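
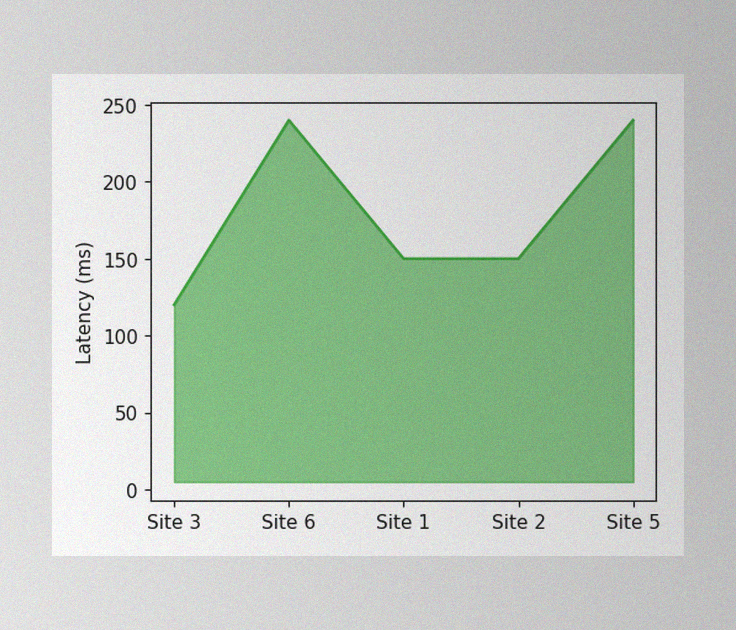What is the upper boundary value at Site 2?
The image has some photo noise and uneven lighting. At Site 2 the upper boundary is at 150ms.

150ms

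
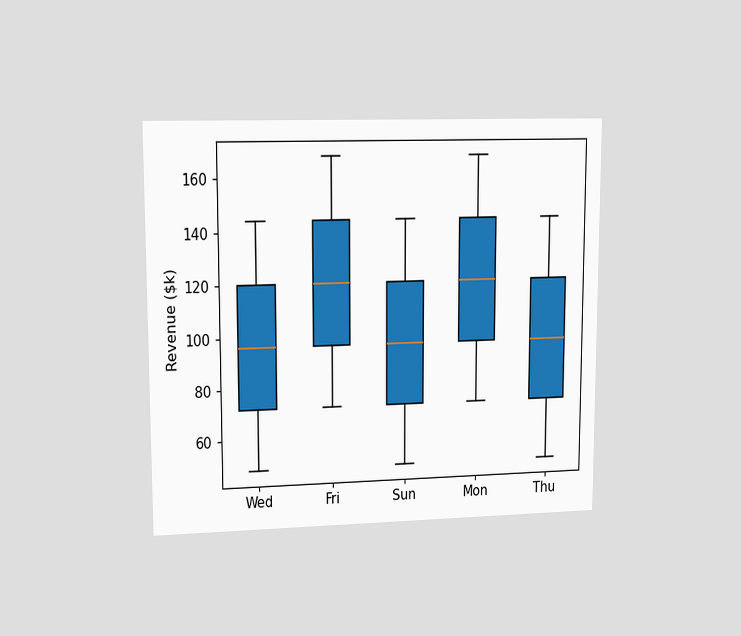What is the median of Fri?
The chart is viewed at a slight angle. The median line in the Fri box sits at $120k.

$120k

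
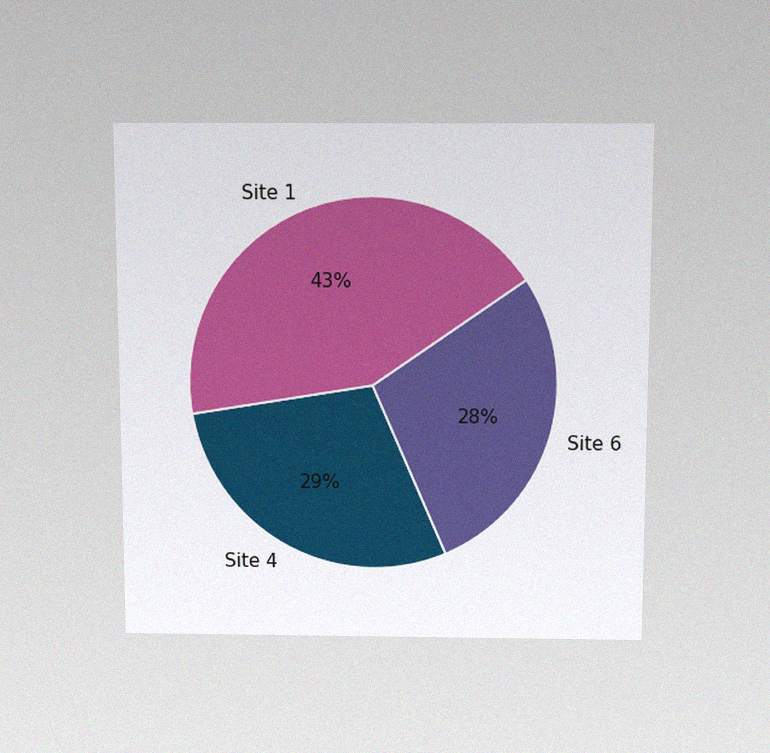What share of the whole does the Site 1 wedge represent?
43%

The chart is viewed slightly from above, with some photo noise. The Site 1 slice takes up 43% of the pie.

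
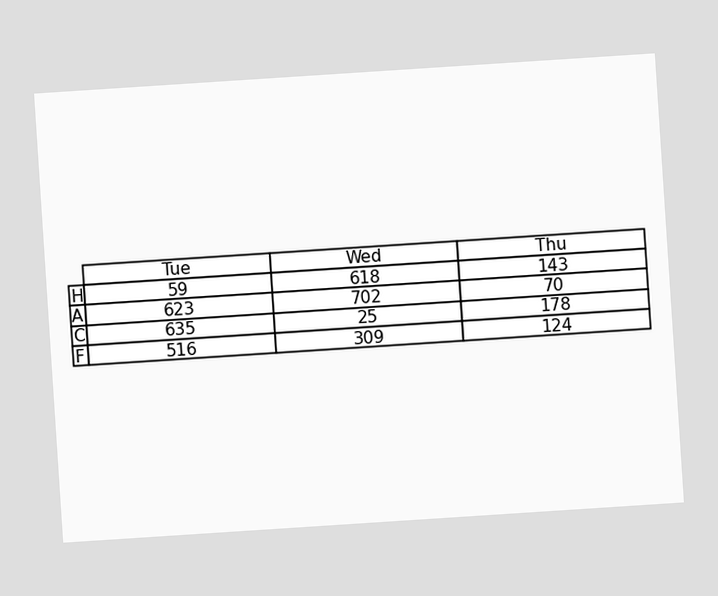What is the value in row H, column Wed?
The chart is tilted about 4° counter-clockwise. The (H, Wed) cell reads 618.

618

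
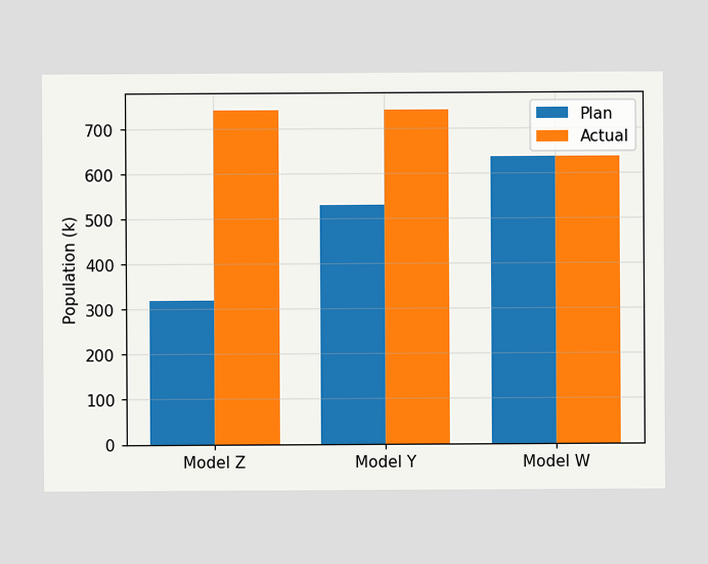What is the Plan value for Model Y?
530k

The Plan bar at Model Y reaches 530k on the y-axis.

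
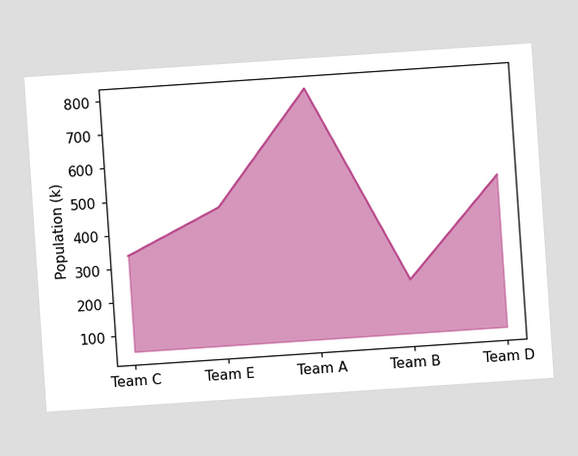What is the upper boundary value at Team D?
504k

The chart is tilted about 4° counter-clockwise. At Team D the upper boundary is at 504k.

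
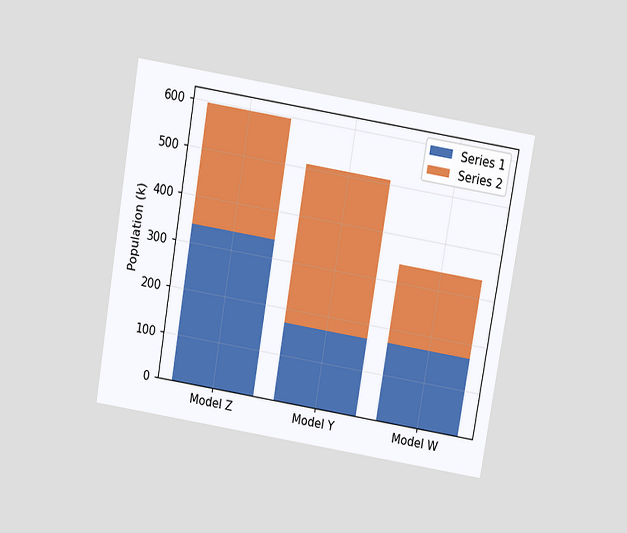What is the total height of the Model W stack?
340k

The chart is tilted about 9° clockwise and viewed slightly from above. The Model W stack's top reaches 340k on the y-axis.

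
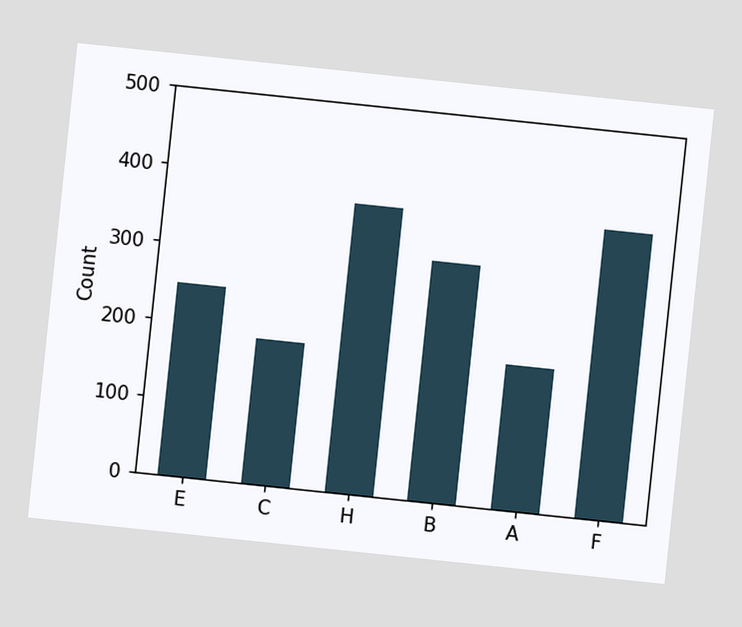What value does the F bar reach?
The chart is tilted about 6° clockwise. Reading along the chart's y-axis, the F bar reaches 372.

372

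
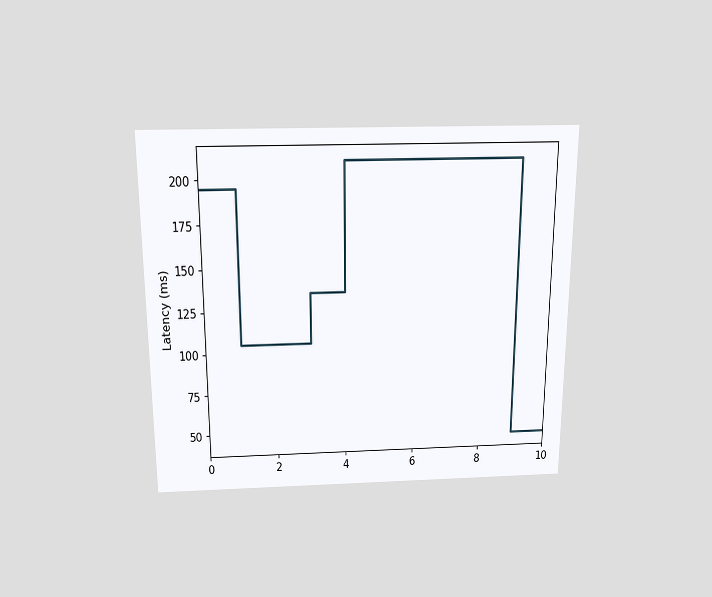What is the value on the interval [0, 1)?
195ms

The chart is viewed slightly from above. On [0, 1) the step sits at 195ms.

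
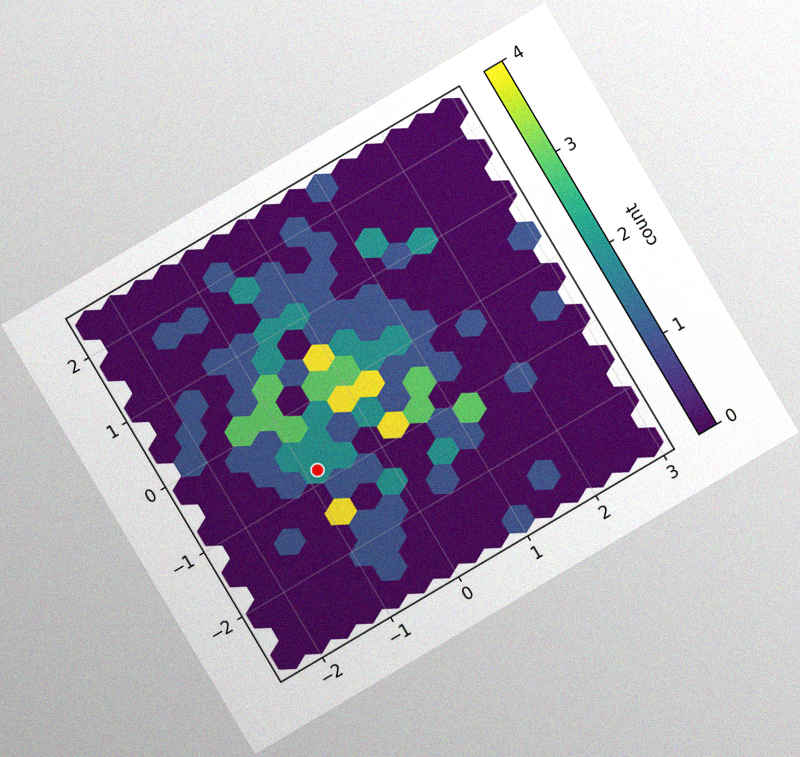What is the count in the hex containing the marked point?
The chart is tilted about 31° counter-clockwise, with some photo noise. The marked hex reads 2 on the colorbar.

2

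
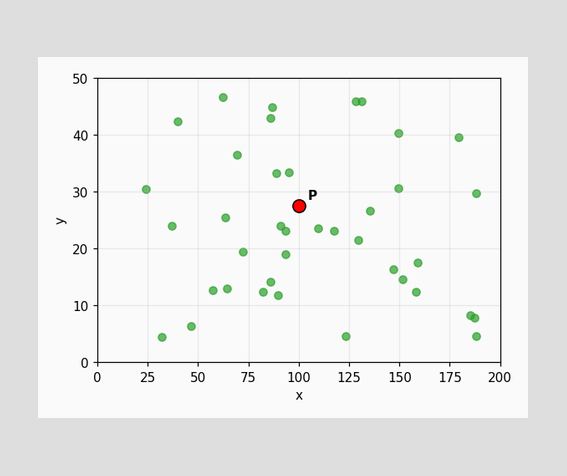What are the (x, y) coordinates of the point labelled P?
(100, 27.5)

Following the gridlines from P to each axis, P sits at (100, 27.5).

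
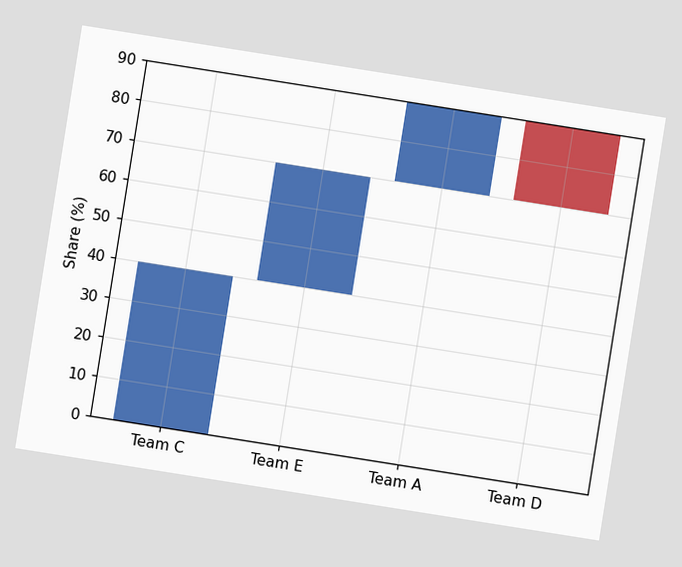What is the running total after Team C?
The chart is tilted about 9° clockwise. After Team C the running total reaches 40%.

40%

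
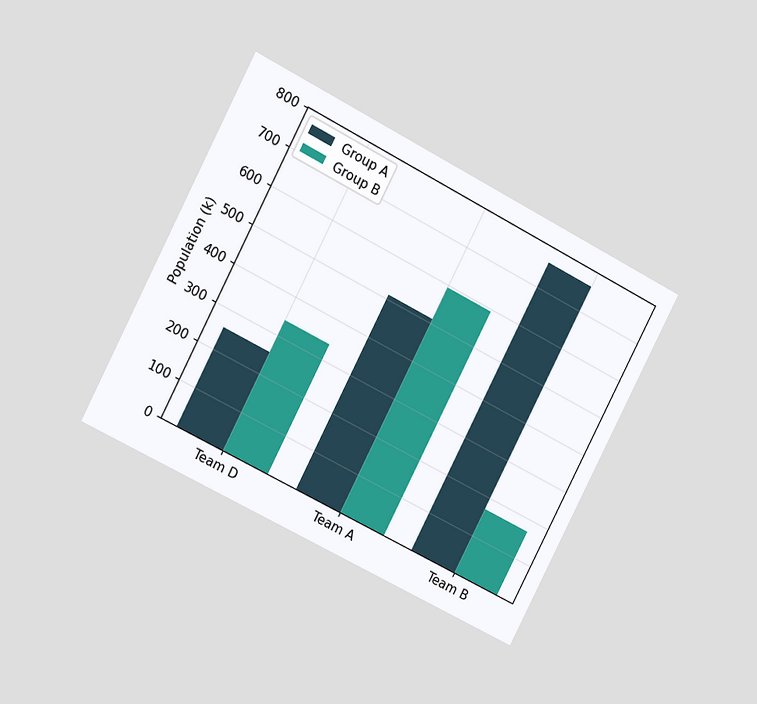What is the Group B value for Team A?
595k

The chart is tilted about 27° clockwise and viewed at a slight angle. The Group B bar at Team A reaches 595k on the y-axis.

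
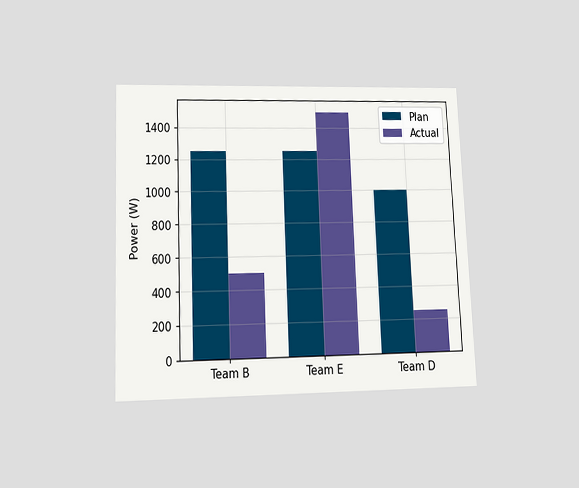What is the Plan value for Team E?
The chart is tilted about 2° counter-clockwise and viewed slightly from below. The Plan bar at Team E reaches 1250W on the y-axis.

1250W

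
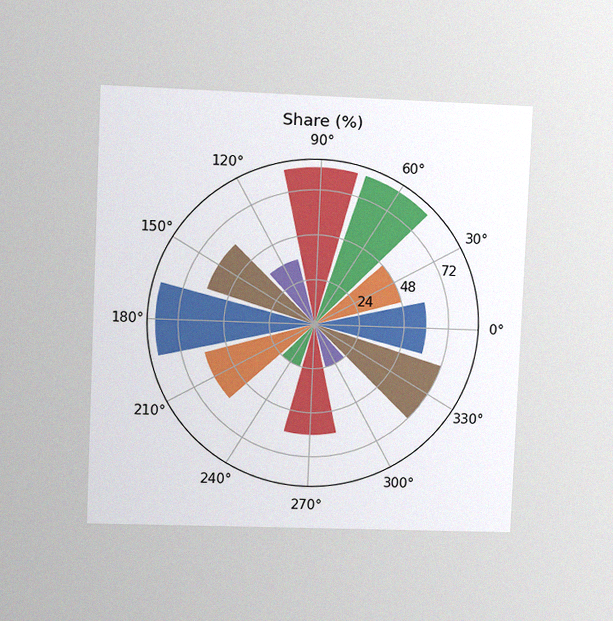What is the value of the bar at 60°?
The chart is tilted about 2° clockwise and viewed at a slight angle, with some photo noise. The bar at 60° reaches 84% on the radial axis.

84%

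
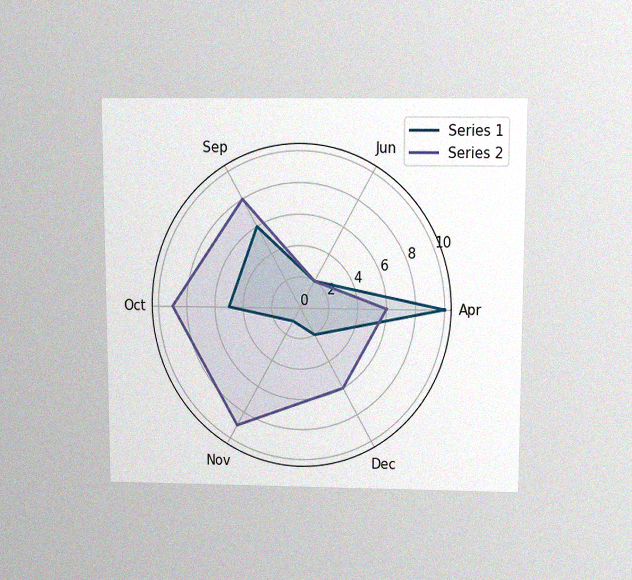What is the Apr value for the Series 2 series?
6

The chart is viewed slightly from above, with some photo noise. On the Apr axis, Series 2 reaches 6.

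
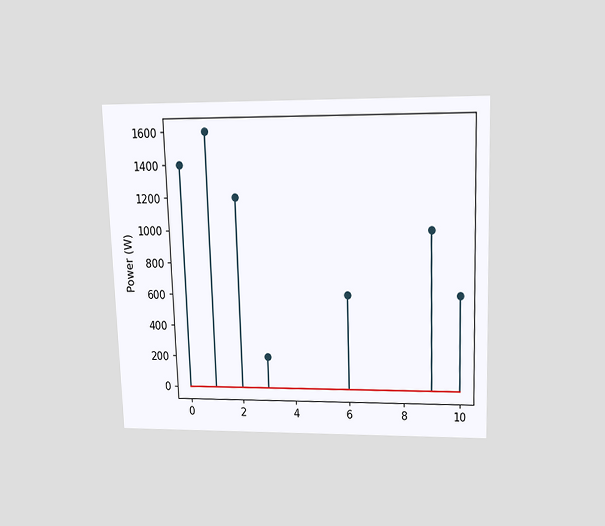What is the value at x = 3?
The chart is viewed slightly from above. The stem at x=3 reaches 200W.

200W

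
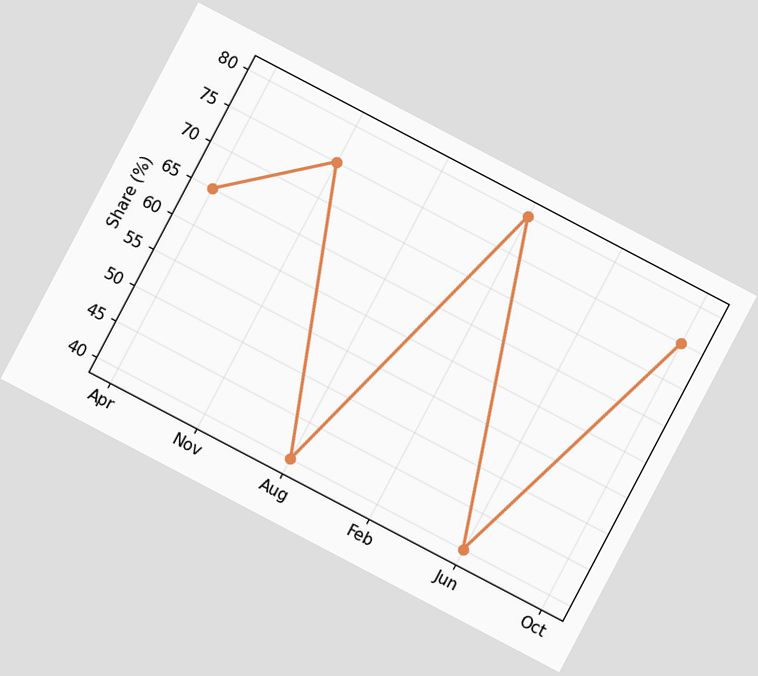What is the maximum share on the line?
80%

The chart is tilted about 28° clockwise. The highest point is at Feb, and reading across to the y-axis gives 80%.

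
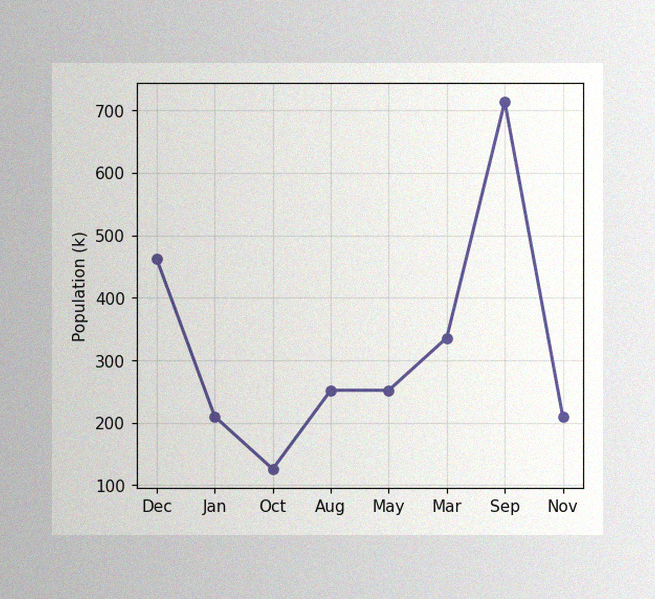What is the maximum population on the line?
The image has some photo noise and uneven lighting. The highest point is at Sep, and reading across to the y-axis gives 714k.

714k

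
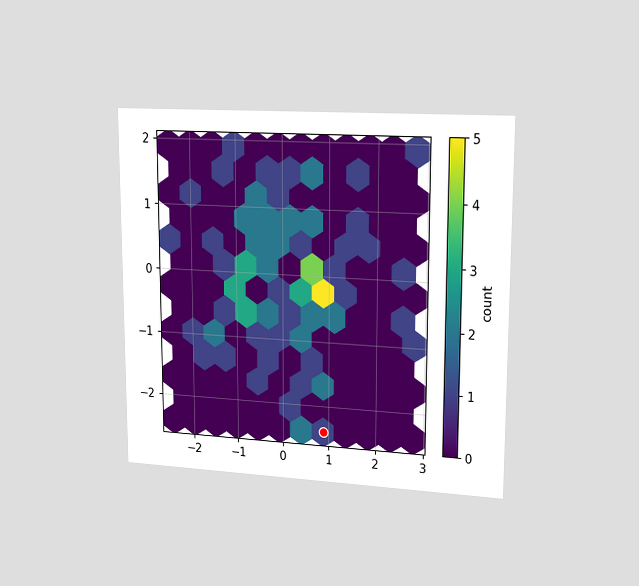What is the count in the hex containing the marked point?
The chart is viewed slightly from the right. The marked hex reads 1 on the colorbar.

1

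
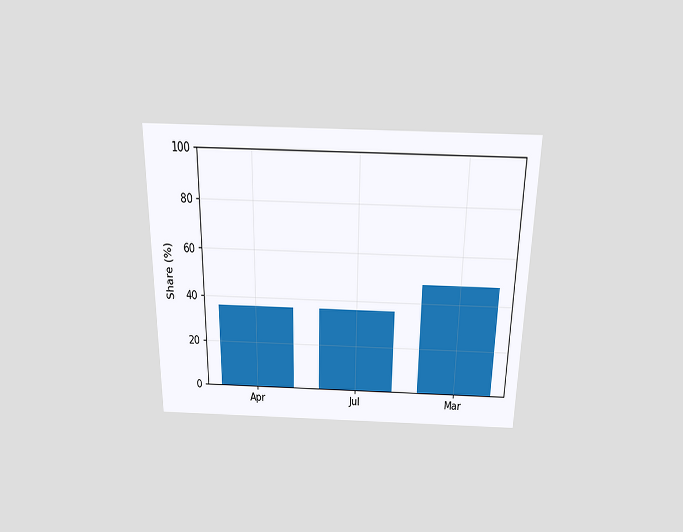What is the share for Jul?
36%

The chart is viewed slightly from above. Reading along the chart's y-axis, the Jul bar reaches 36%.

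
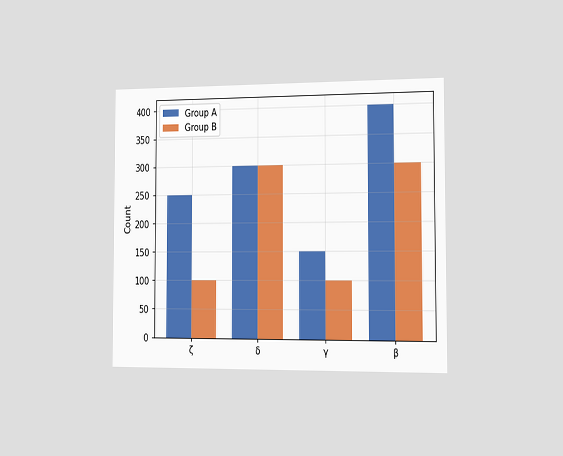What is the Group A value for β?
The chart is viewed slightly from the right. The Group A bar at β reaches 400 on the y-axis.

400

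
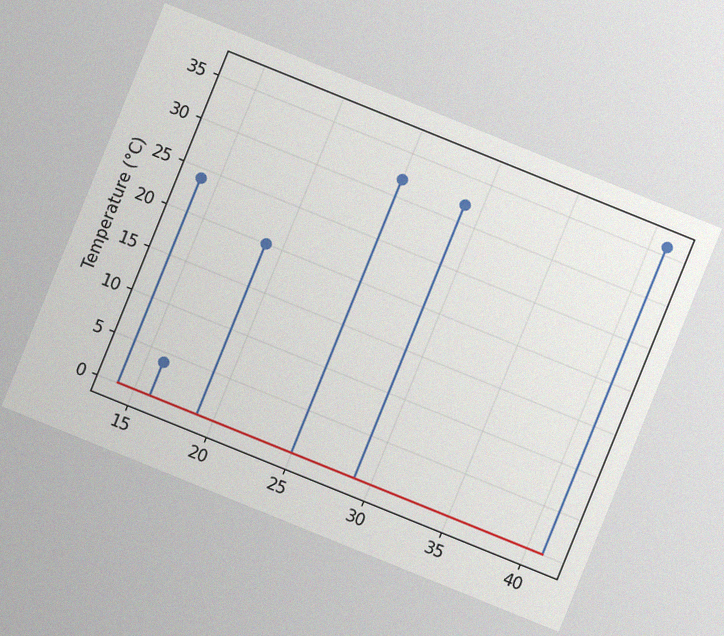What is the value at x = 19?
The chart is tilted about 22° clockwise, with some photo noise. The stem at x=19 reaches 20°C.

20°C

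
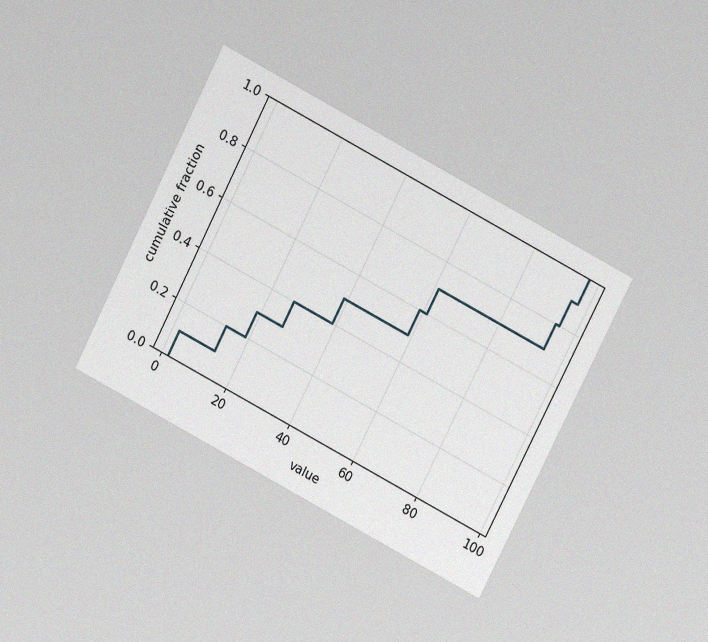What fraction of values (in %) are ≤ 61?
70%

The chart is tilted about 27° clockwise and viewed at a slight angle, with some photo noise. At x=61 the ECDF step is at 70%.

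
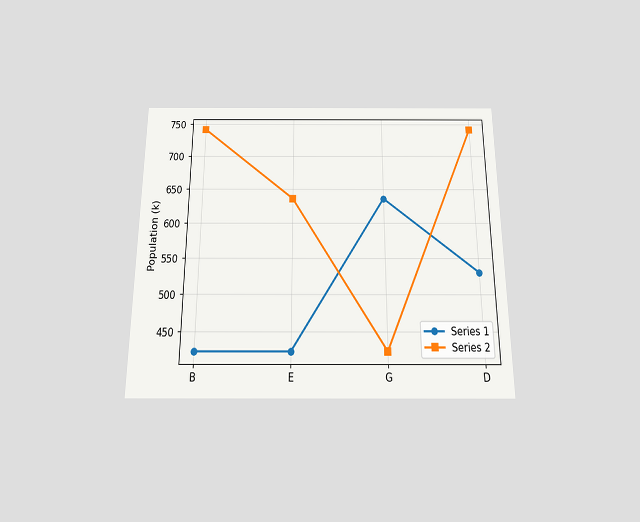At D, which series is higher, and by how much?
Series 2, by 212k

The chart is viewed slightly from below. At D, Series 2 sits above the other line by 212k.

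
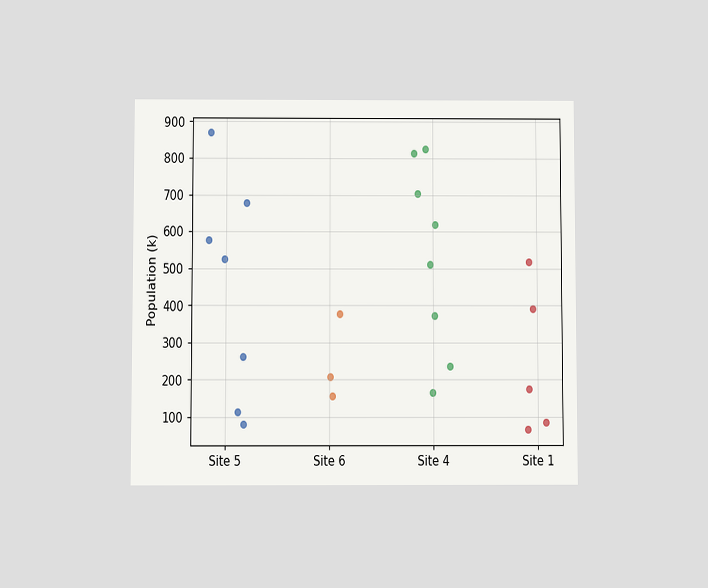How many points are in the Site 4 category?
The chart is viewed slightly from below. Counting the markers in the Site 4 column gives 8.

8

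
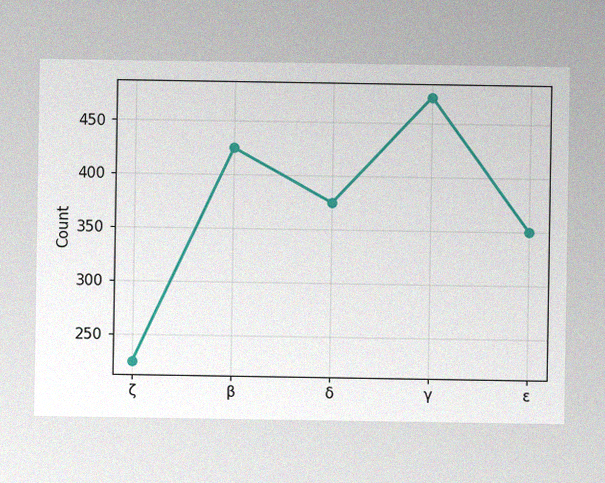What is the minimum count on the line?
225

The image has some photo noise and uneven lighting. The lowest point is at ζ, and reading across to the y-axis gives 225.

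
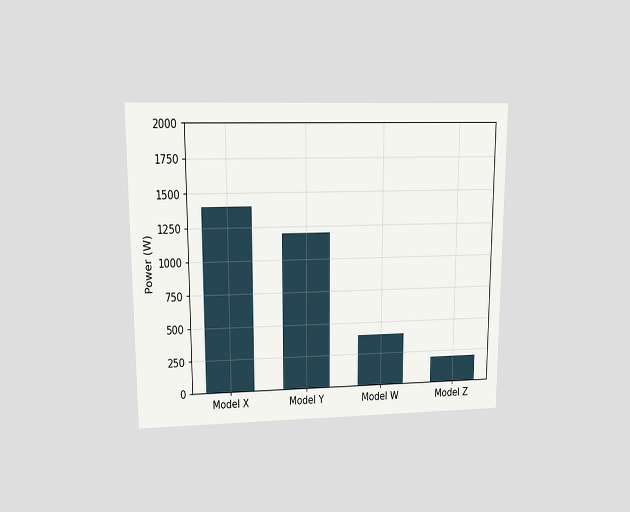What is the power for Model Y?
1200W

The chart is viewed at a slight angle. Reading along the chart's y-axis, the Model Y bar reaches 1200W.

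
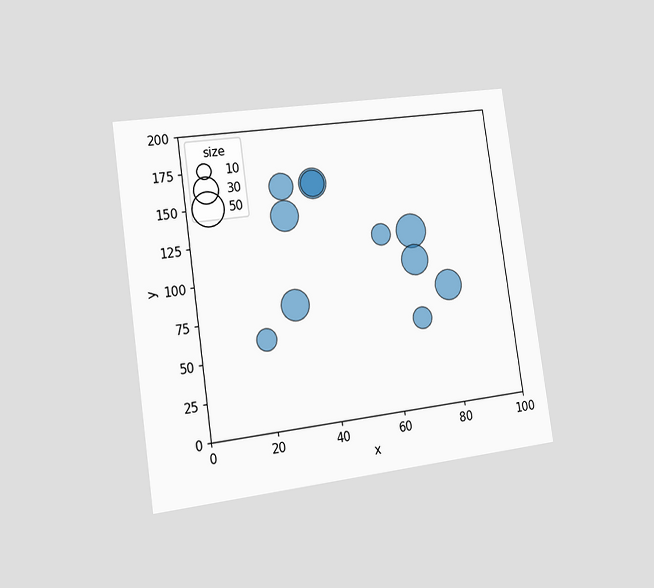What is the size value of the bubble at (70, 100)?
The chart is tilted about 8° counter-clockwise and viewed slightly from the left. Matching the bubble at (70, 100) against the size legend gives 40.

40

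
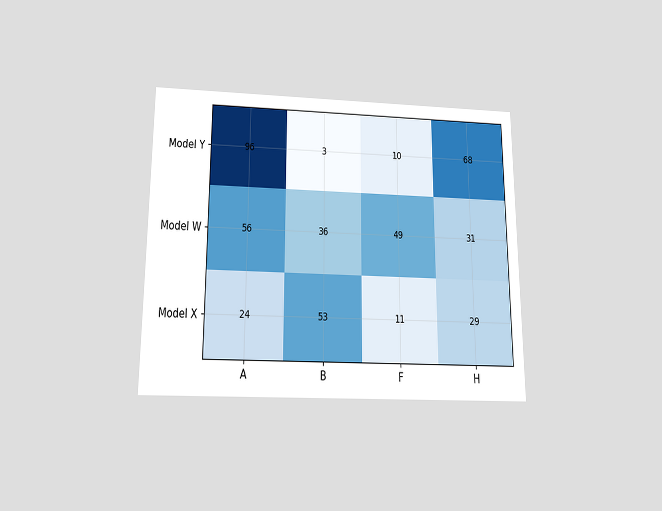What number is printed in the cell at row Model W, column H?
The chart is viewed slightly from below. The (Model W, H) cell reads 31.

31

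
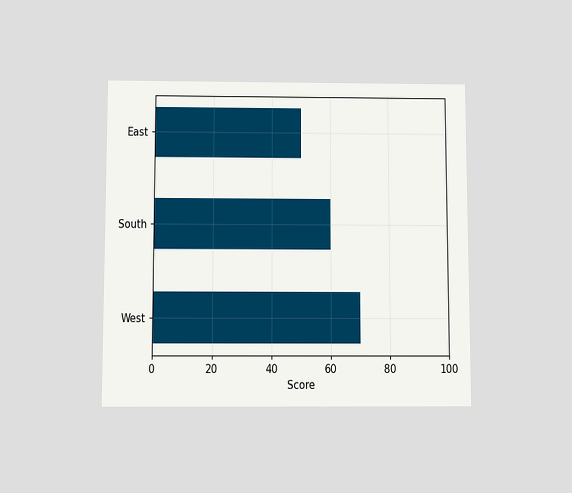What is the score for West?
The chart is viewed slightly from below. Reading along the chart's x-axis, the West bar reaches 70.

70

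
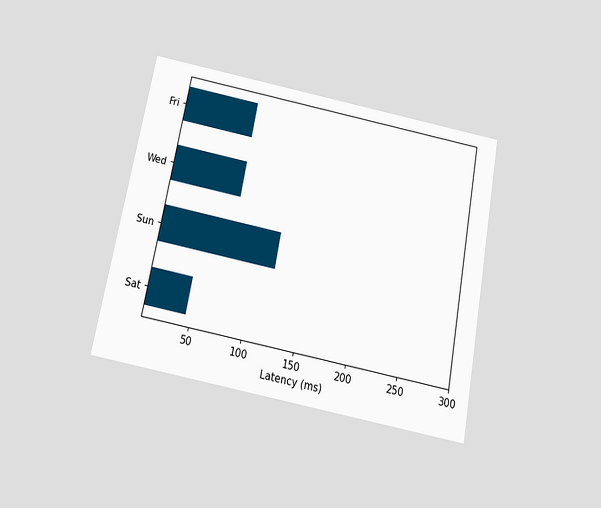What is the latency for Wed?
75ms

The chart is tilted about 11° clockwise and viewed slightly from below. Reading along the chart's x-axis, the Wed bar reaches 75ms.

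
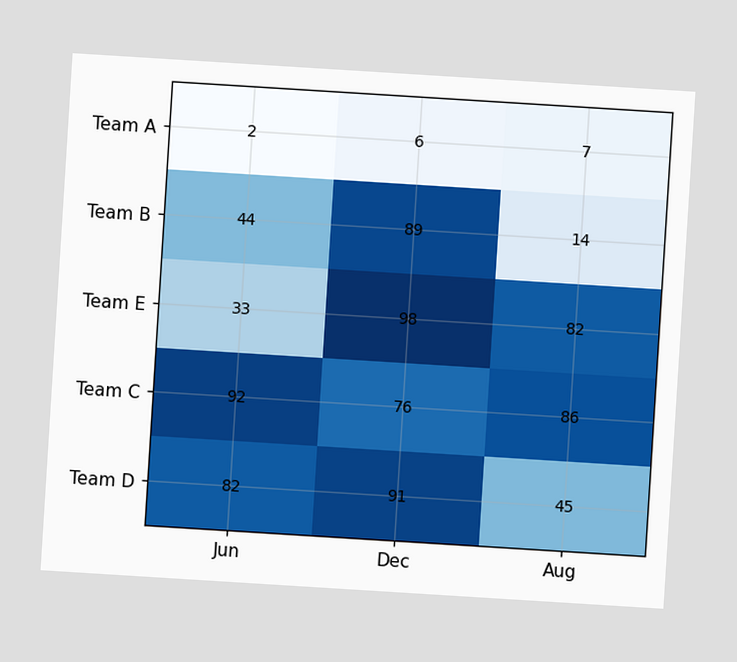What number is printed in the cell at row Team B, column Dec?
89

The chart is tilted about 4° clockwise. The (Team B, Dec) cell reads 89.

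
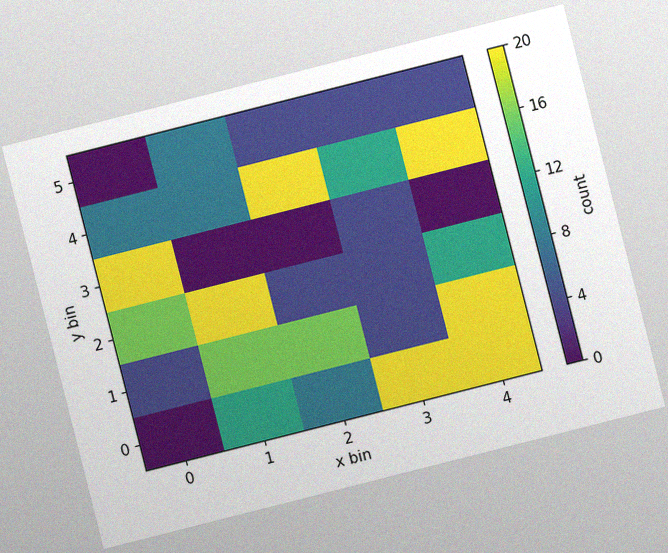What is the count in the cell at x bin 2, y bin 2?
The chart is tilted about 14° counter-clockwise, with some photo noise. Matching the cell (2, 2) against the colorbar gives 4.

4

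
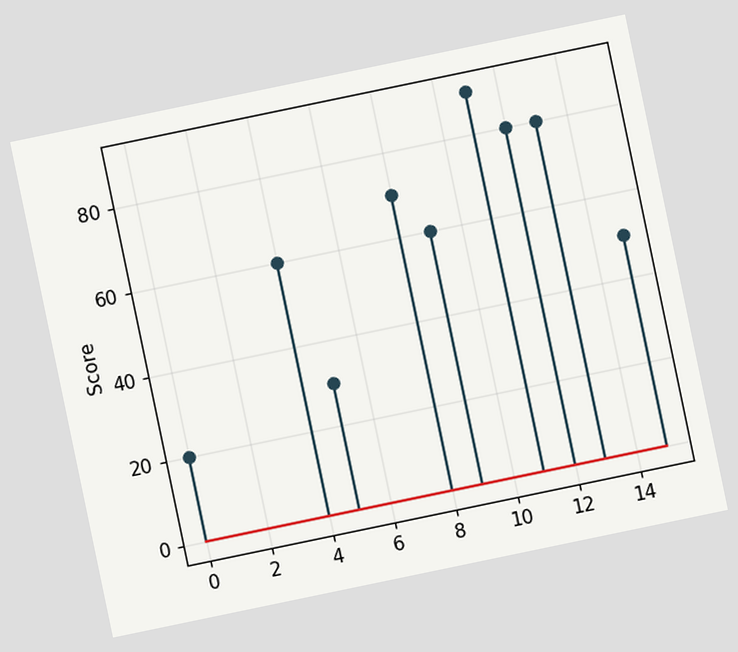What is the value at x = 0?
The chart is tilted about 12° counter-clockwise. The stem at x=0 reaches 20.

20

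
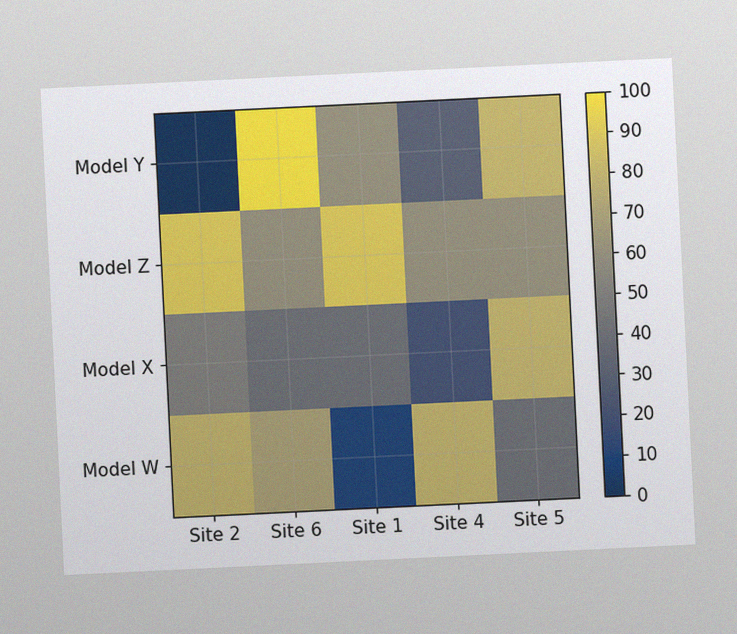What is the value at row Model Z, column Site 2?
90

The chart is tilted about 3° counter-clockwise, with some photo noise. Matching cell (Model Z, Site 2) against the colorbar gives 90.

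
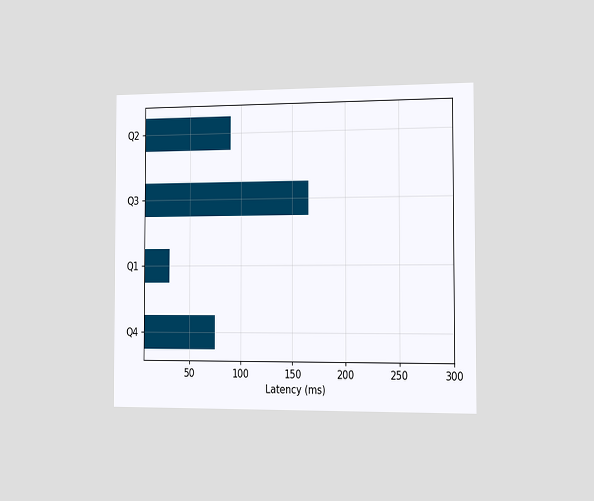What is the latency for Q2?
90ms

The chart is viewed slightly from the right. Reading along the chart's x-axis, the Q2 bar reaches 90ms.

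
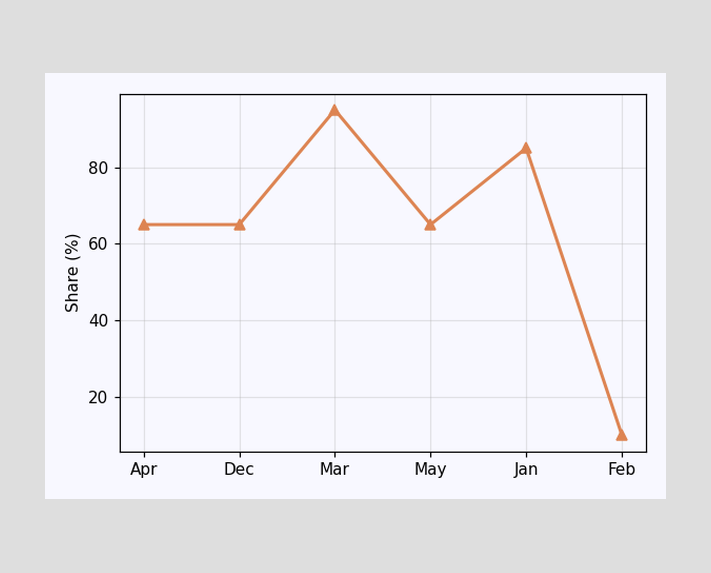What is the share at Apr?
65%

At Apr, the line is at 65%.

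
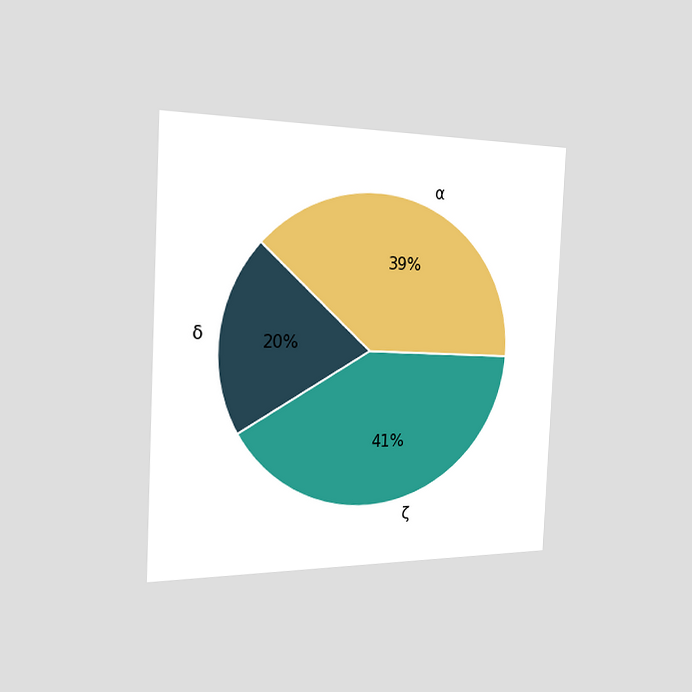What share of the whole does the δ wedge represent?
20%

The chart is tilted about 3° clockwise and viewed slightly from the left. The δ slice takes up 20% of the pie.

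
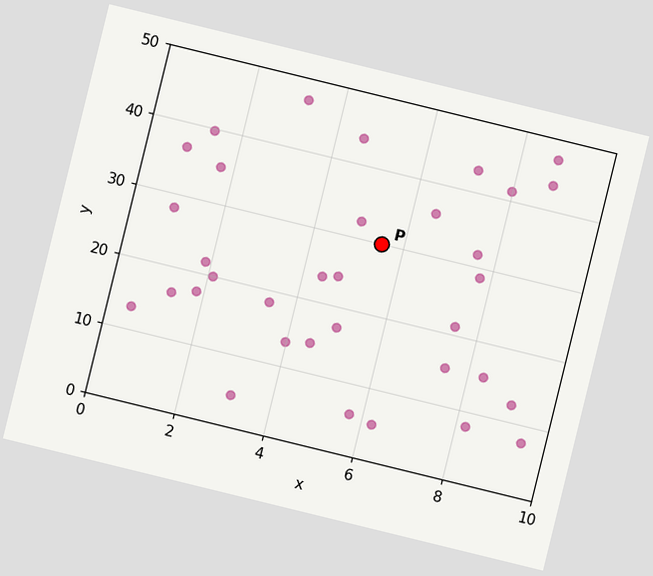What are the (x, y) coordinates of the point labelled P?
The chart is tilted about 14° clockwise. Following the gridlines from P to each axis, P sits at (5.5, 30).

(5.5, 30)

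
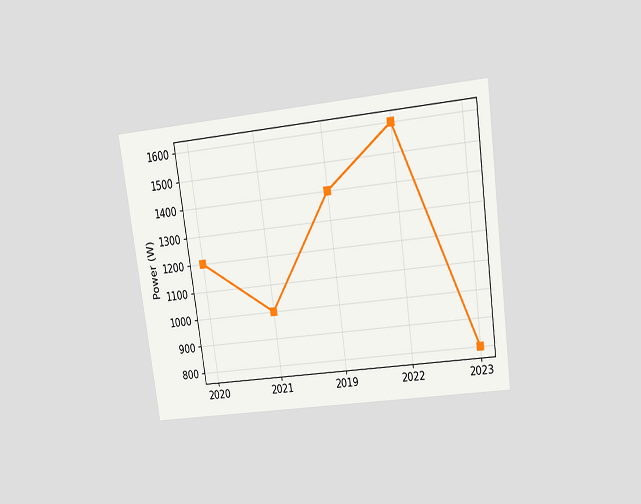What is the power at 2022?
The chart is tilted about 8° counter-clockwise and viewed slightly from above. At 2022, the line is at 1600W.

1600W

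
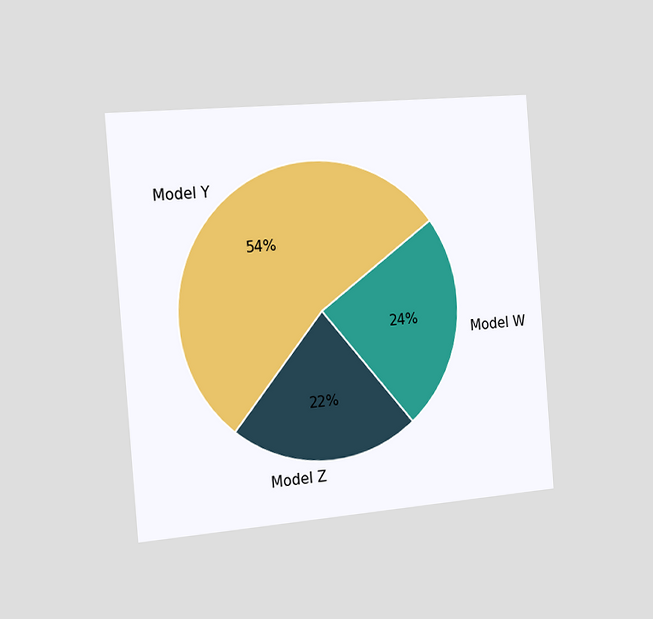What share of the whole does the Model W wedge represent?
The chart is tilted about 5° counter-clockwise and viewed slightly from the left. The Model W slice takes up 24% of the pie.

24%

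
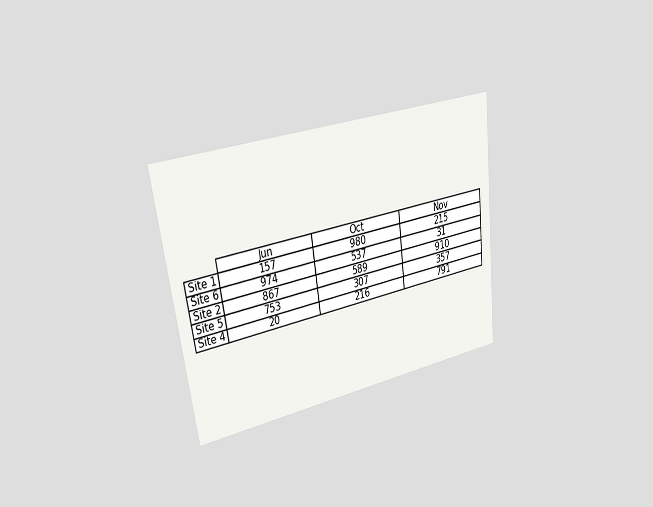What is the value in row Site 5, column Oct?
The chart is tilted about 7° counter-clockwise and viewed slightly from the left. The (Site 5, Oct) cell reads 307.

307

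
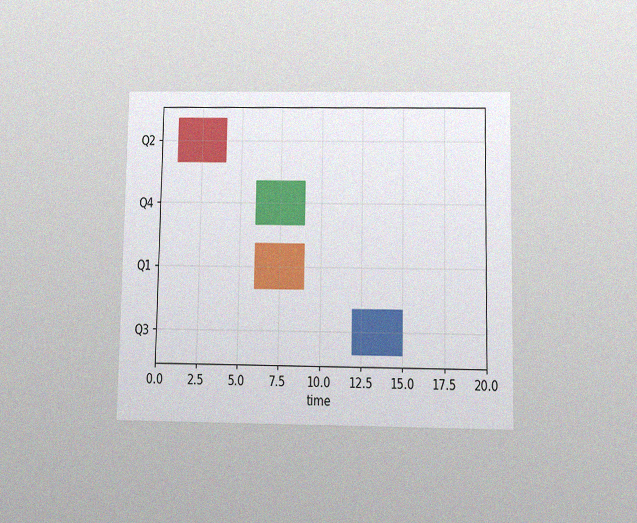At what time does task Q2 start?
The chart is viewed slightly from below, with some photo noise. The Q2 bar begins at t=1.

1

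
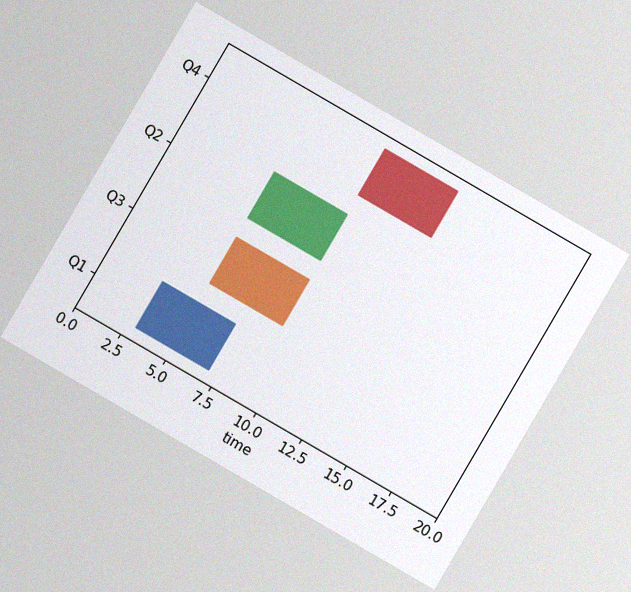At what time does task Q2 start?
5

The chart is tilted about 30° clockwise, with some photo noise. The Q2 bar begins at t=5.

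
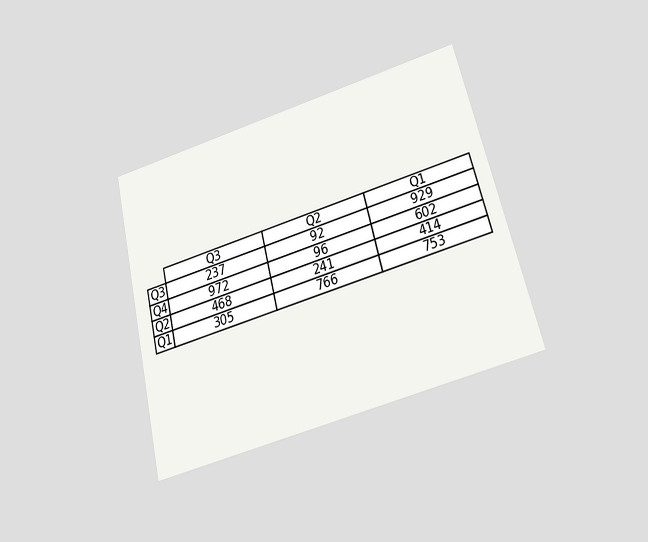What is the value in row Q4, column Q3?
972

The chart is tilted about 14° counter-clockwise and viewed slightly from below. The (Q4, Q3) cell reads 972.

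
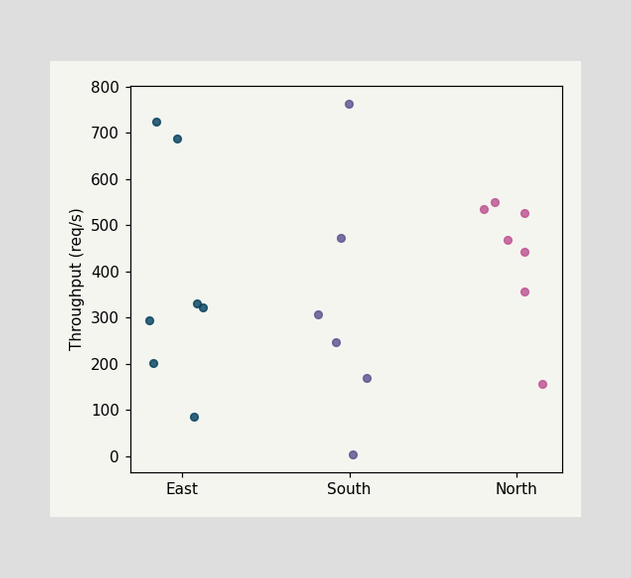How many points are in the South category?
Counting the markers in the South column gives 6.

6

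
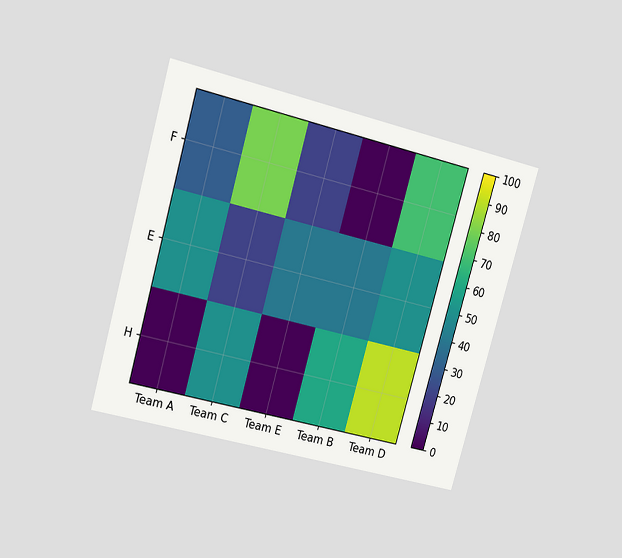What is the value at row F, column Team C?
80

The chart is tilted about 16° clockwise and viewed at a slight angle. Matching cell (F, Team C) against the colorbar gives 80.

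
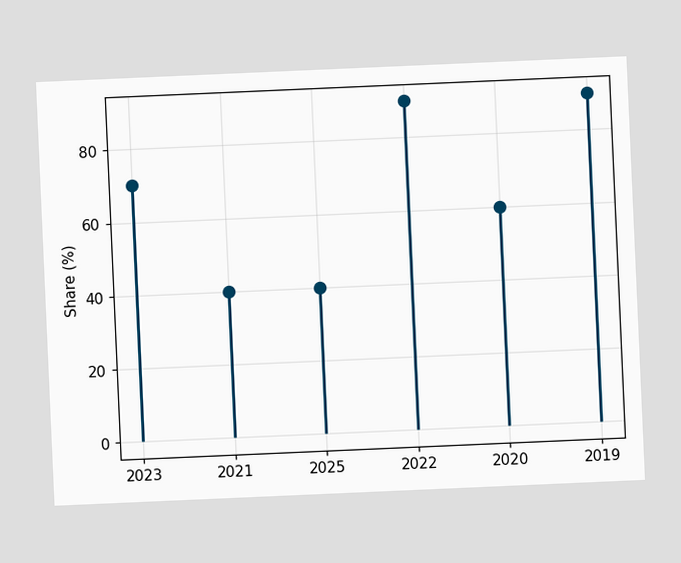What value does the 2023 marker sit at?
The chart is tilted about 3° counter-clockwise. The 2023 marker sits at 70%.

70%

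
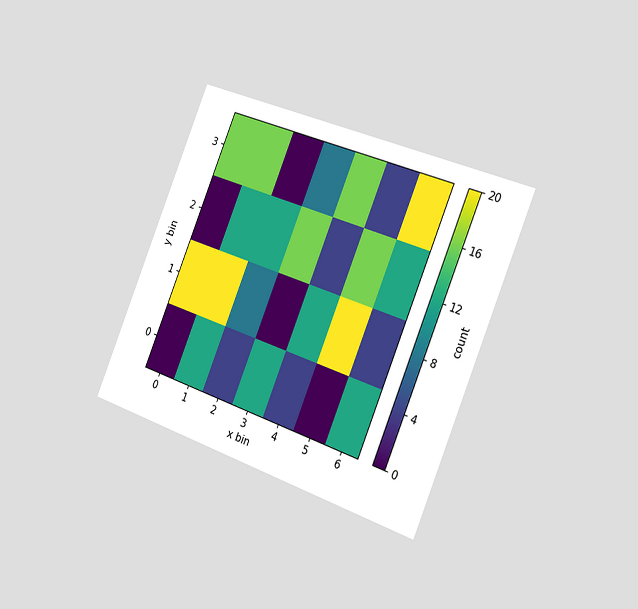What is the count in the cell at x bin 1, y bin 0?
12

The chart is tilted about 22° clockwise and viewed slightly from the right. Matching the cell (1, 0) against the colorbar gives 12.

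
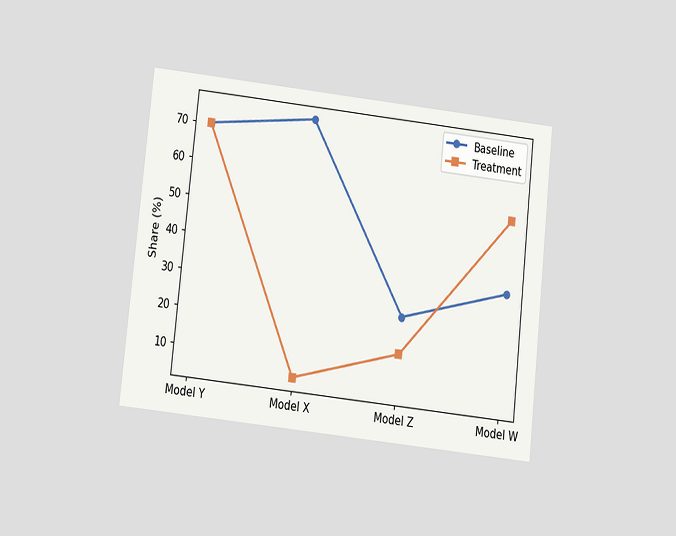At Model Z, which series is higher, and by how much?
The chart is tilted about 6° clockwise and viewed slightly from below. At Model Z, Baseline sits above the other line by 10%.

Baseline, by 10%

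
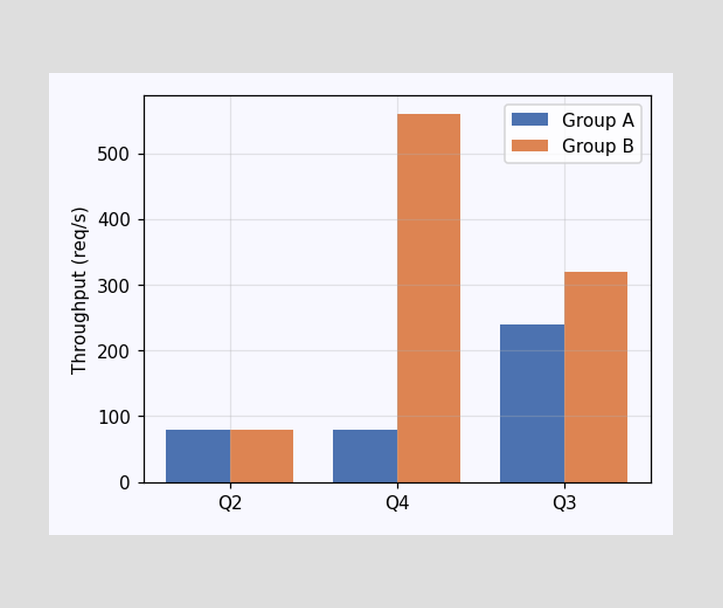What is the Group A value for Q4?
80req/s

The Group A bar at Q4 reaches 80req/s on the y-axis.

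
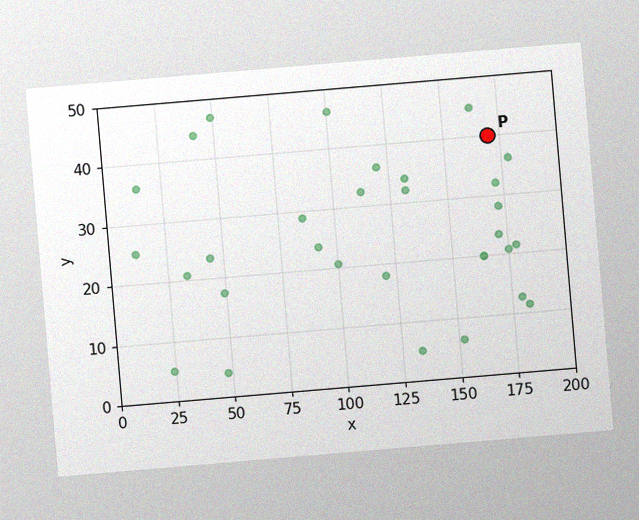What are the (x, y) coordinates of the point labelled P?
The chart is tilted about 5° counter-clockwise, with some photo noise. Following the gridlines from P to each axis, P sits at (170, 40).

(170, 40)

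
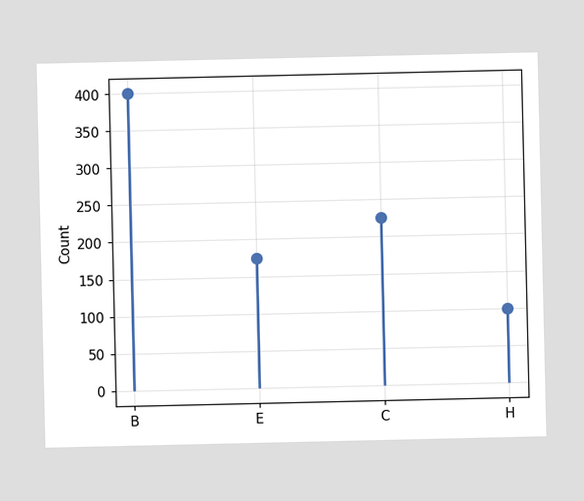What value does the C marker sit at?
The C marker sits at 225.

225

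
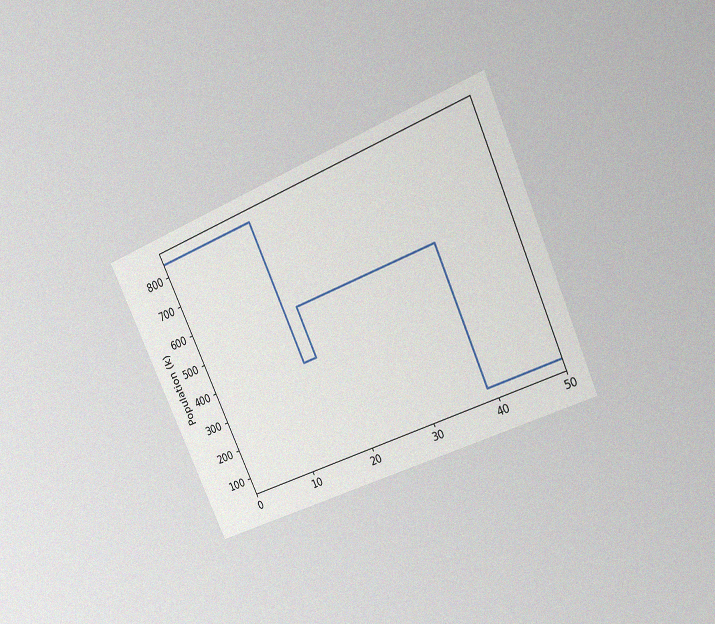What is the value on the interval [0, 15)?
The chart is tilted about 24° counter-clockwise and viewed at a slight angle, with some photo noise. On [0, 15) the step sits at 840k.

840k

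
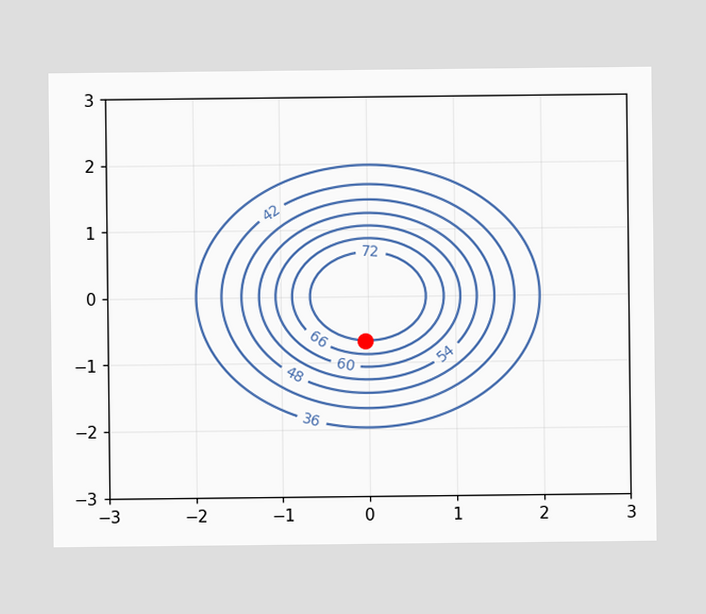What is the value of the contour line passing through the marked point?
72

The marked point sits on the contour labelled 72.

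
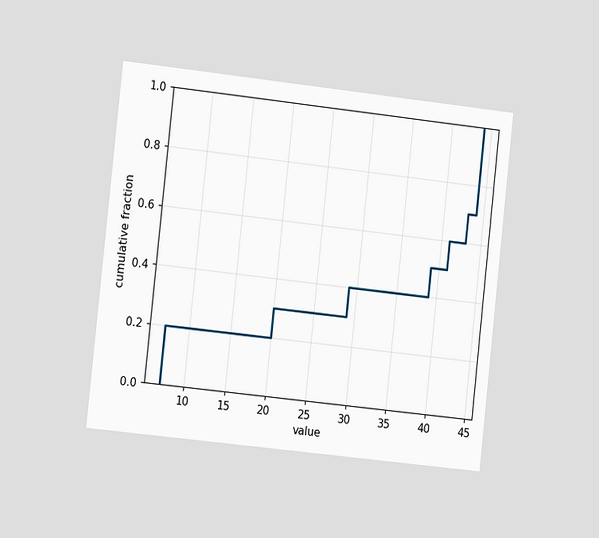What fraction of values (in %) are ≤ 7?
20%

The chart is tilted about 6° clockwise and viewed slightly from the left. At x=7 the ECDF step is at 20%.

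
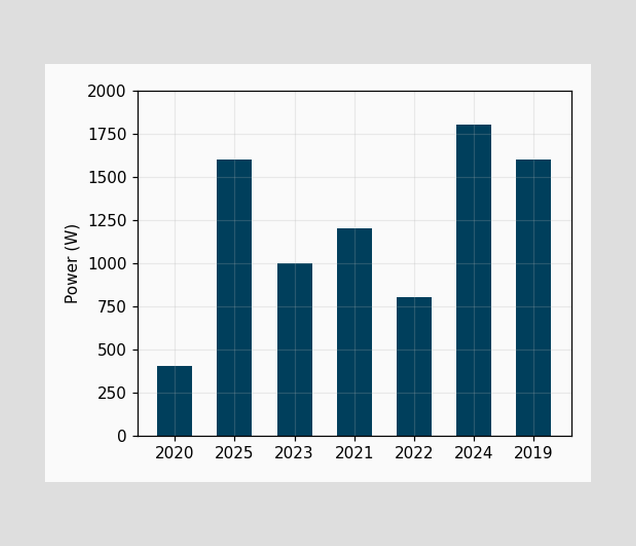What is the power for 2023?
1000W

Reading along the chart's y-axis, the 2023 bar reaches 1000W.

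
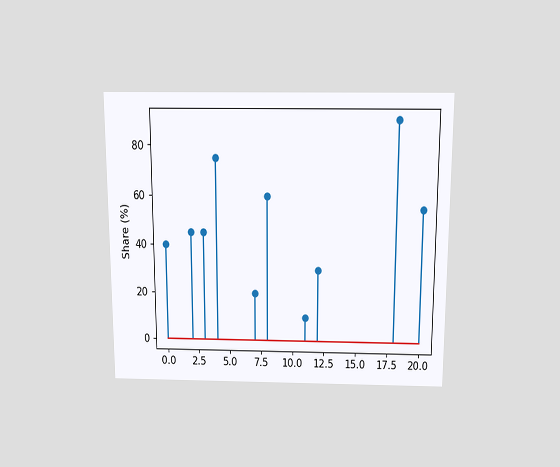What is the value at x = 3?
The chart is viewed slightly from above. The stem at x=3 reaches 45%.

45%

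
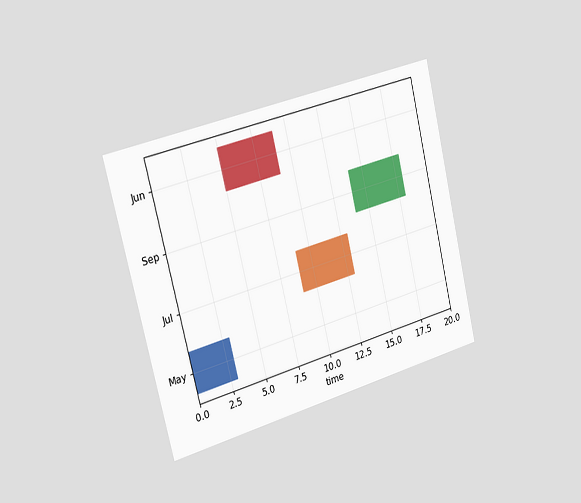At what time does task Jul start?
The chart is tilted about 14° counter-clockwise and viewed slightly from the left. The Jul bar begins at t=9.

9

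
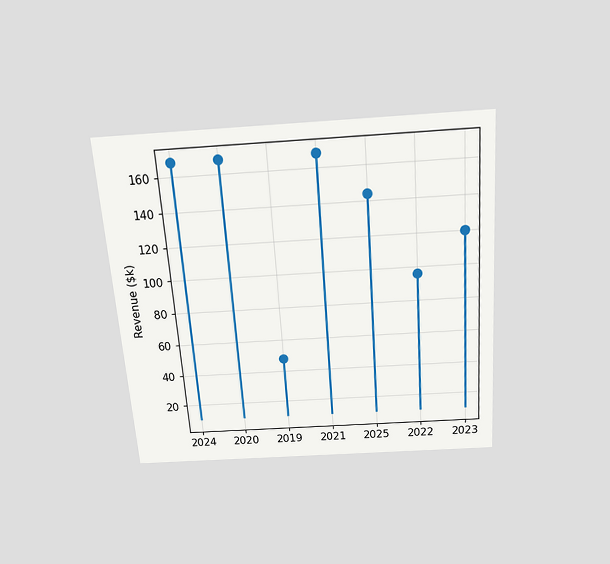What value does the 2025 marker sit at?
$144k

The chart is tilted about 4° counter-clockwise and viewed slightly from above. The 2025 marker sits at $144k.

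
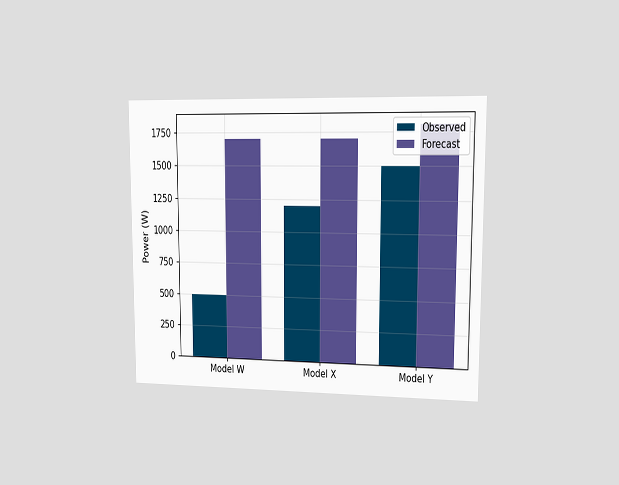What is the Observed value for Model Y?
The chart is viewed at a slight angle. The Observed bar at Model Y reaches 1500W on the y-axis.

1500W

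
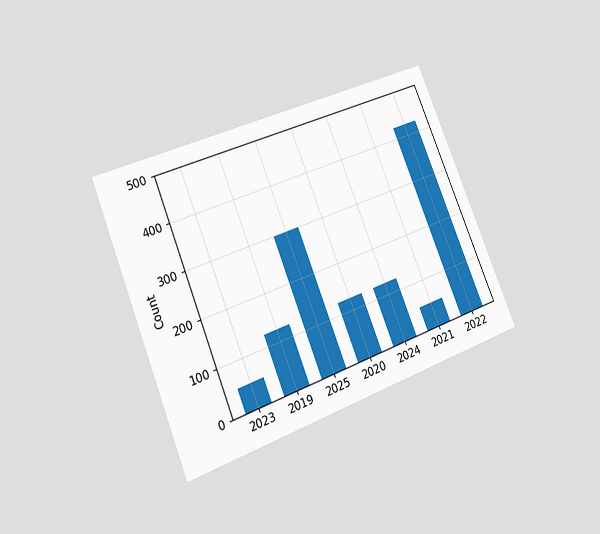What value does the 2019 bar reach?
125

The chart is tilted about 21° counter-clockwise and viewed at a slight angle. Reading along the chart's y-axis, the 2019 bar reaches 125.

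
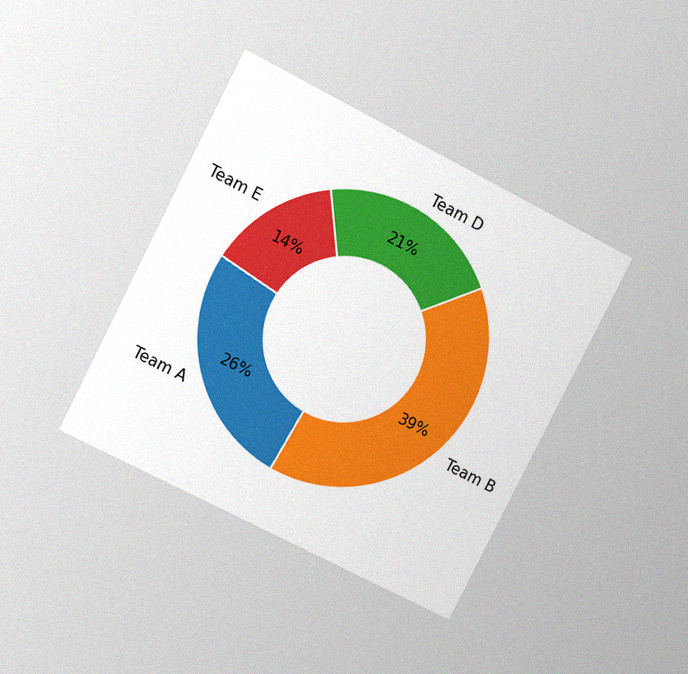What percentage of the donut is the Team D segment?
The chart is tilted about 27° clockwise and viewed at a slight angle, with some photo noise. The Team D segment takes up 21% of the ring.

21%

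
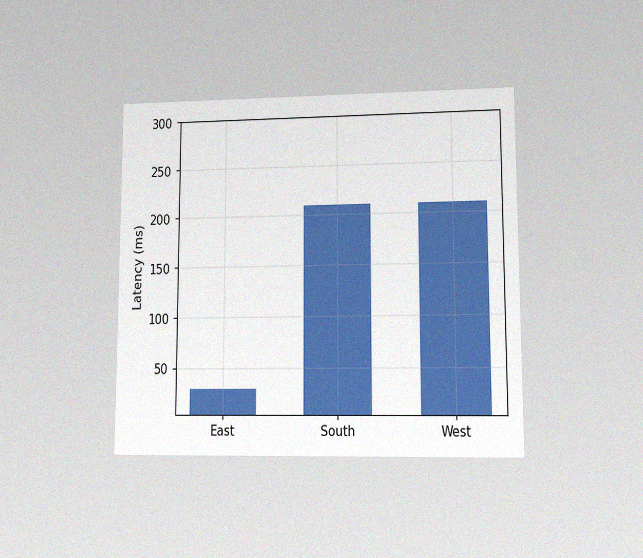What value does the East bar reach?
The chart is viewed at a slight angle, with some photo noise. Reading along the chart's y-axis, the East bar reaches 30ms.

30ms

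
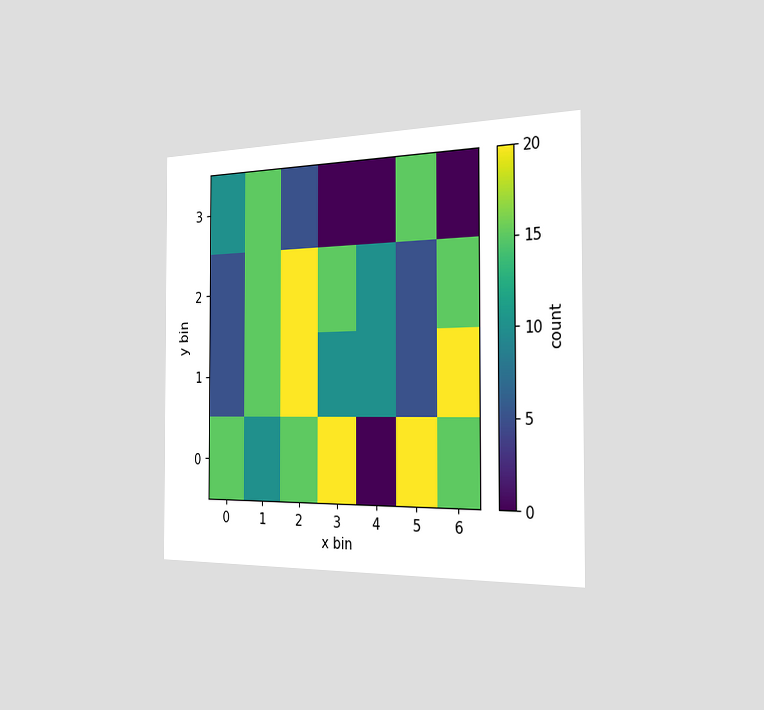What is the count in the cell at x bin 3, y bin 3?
The chart is viewed slightly from the right. Matching the cell (3, 3) against the colorbar gives 0.

0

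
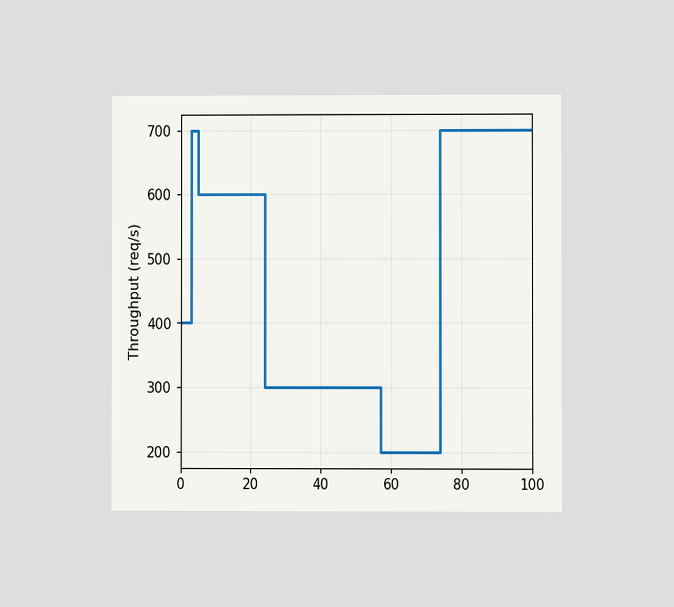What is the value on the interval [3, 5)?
The chart is viewed at a slight angle. On [3, 5) the step sits at 700req/s.

700req/s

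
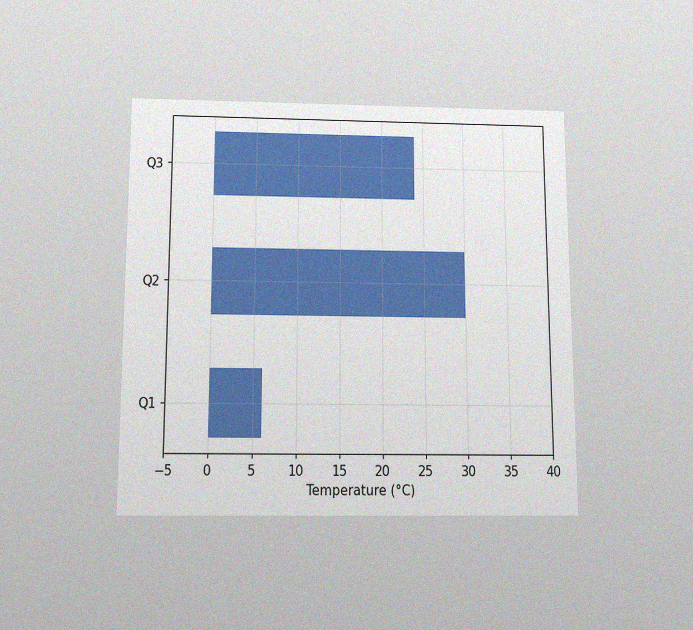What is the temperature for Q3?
24°C

The chart is viewed slightly from below, with some photo noise. Reading along the chart's x-axis, the Q3 bar reaches 24°C.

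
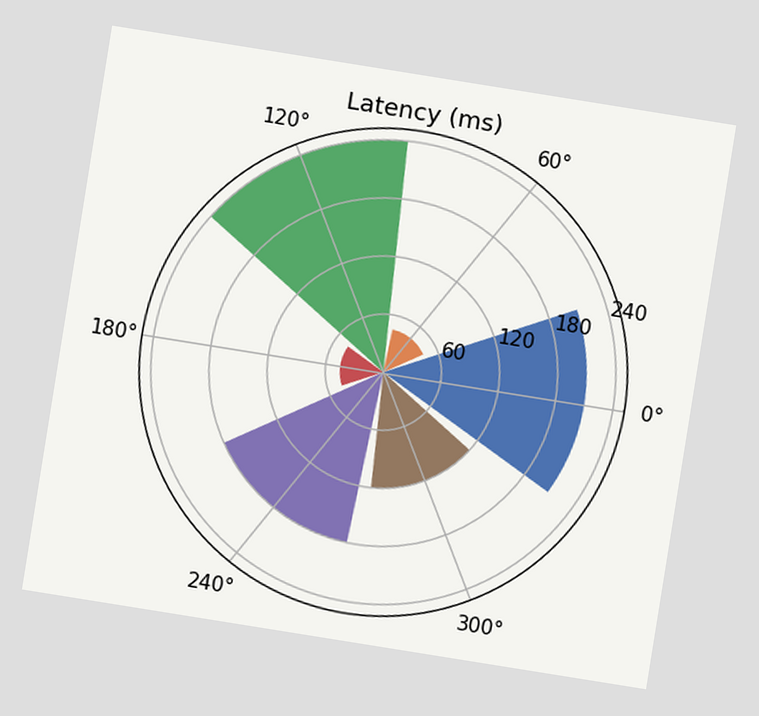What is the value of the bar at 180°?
45ms

The chart is tilted about 9° clockwise. The bar at 180° reaches 45ms on the radial axis.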